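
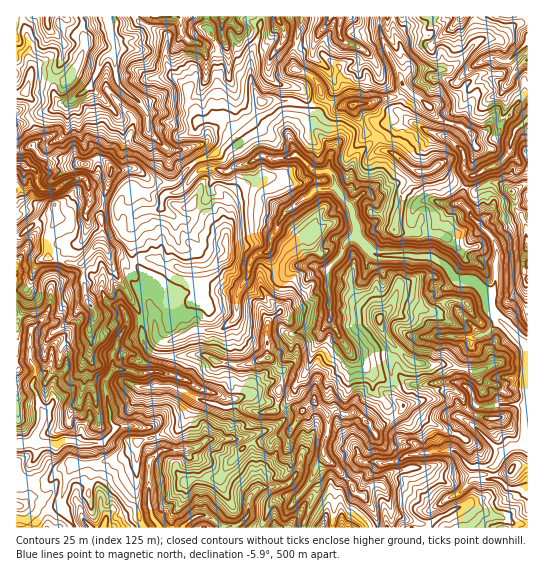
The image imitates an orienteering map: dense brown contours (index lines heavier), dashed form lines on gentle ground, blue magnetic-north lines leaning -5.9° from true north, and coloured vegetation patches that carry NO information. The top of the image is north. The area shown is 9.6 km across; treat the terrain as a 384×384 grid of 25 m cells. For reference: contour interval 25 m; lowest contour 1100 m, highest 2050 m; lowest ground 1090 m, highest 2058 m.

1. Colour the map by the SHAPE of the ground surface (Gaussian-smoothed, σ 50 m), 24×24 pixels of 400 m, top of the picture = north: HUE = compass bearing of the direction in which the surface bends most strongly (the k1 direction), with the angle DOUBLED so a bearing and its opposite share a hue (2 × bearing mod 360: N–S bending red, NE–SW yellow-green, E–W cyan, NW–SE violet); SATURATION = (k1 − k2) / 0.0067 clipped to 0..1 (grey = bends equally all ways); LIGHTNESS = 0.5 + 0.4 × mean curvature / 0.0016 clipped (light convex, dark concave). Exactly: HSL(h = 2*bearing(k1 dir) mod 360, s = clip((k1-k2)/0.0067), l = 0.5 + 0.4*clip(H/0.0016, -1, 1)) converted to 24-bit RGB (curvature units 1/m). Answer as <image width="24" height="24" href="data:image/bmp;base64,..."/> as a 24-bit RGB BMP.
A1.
<image width="24" height="24" href="data:image/bmp;base64,Qk32BgAAAAAAADYAAAAoAAAAGAAAABgAAAABABgAAAAAAMAGAAATCwAAEwsAAAAAAAAAAAAAqH22o26rgct1uyI3IypavNyWLgg96tZhB0oOShILA2Ic9MHDnACJj/sYJpPGTjCAr9eANV3TPYO9QFbLvpzNhqCSfI3AeJ7KW4xdX4hqqz1dzMFPZVWS1+G3Dwsq5Mq9TDeUkMyaYjGaIZdTQK3q/6DCOYqPtUbKk7vsaM6Qe056en5AClUY3J/anmi0bkowYamtonextIKUd2alboqQ3t66DxJCsNazoYfNzZKslWxuPj16sc8exhm+xyCfsvnaK5LE5YLMxqjivbjfnMTUPUkNbhRSyrHfoUBfNoNBltBuTDChwEfA38esBi0pj5YVJkUPioXB6sHkmlO3yfCFChwp9PrRNxIdSg0DJ9EAFTIBU18MLgUMr+6tIV9snrVGSLZUmUSuwqUq44RBAldFurAQ8Afk5cXeQWGMVmIiUFQWRnQe+ahwFy1p8t18Hw0m1fbckCyeXLVAiaTXzu/3WwotwKJBQJ6Gts+CHChF6qq9af9ZGQYt14qYTZZfeoFAvly7wtjtfoLYs5jhCL3D+tHvj/L3yM38YbfNrDaguq3drLtGNh4IE/+iov4LmBxezDoNziPOnq0n3fqSFgdX1O7329X2qtL1qQAYblcVZIE9N1lpy+htIIBb3pxYKGFhkEJpqMdwZ1Mun40my3EA2gAredD1NlXEfAD69JsrDj7Y+PbTADU+nhkANi8DlVcPcbK6sMfiqprmm3rdp/G4Fl9xzJh1Tk+JeE9aonNjpaHT09Dtp7nr09X49Yy4H3KdAAbB98FdOxye+e7SAh4x3ldUkuTKPamfoMbWj1ppSzVE6OSQJDBq3HuObdCPQQ01h4xnldWdN5RIR2AesnsmBi0X6Oqdbx1f0WMBSs0UEzC69efAXqLUAKFTf1CLq3+JcncyVYM2My1b7u27hxo8cp83Ahwxw2yAlnWqx9FTuElSrzSlXvGtGP8ZWQwHfSZf18uEFElyxF+32fnSNQAoXemBb2SBgYl+g4ebusSsIS1tfdZw6MHaoHq7EQdUyta3fLSlzYymaZaJX7jTul30ornvbCF+3+eC+eHSDxQkKmEg5cVVTYvqRHqmfG93gXJmiZFnmIJYCkVF5NiUXGhC2MuEDAMw7/bVH47SkHbX69rxPlvuKxsIKxEIFGt/8u3ZD3Osy5fjhcXdzGeefeCGTkmWh5Ote6O3i2um0aCvM4+gBoIs13J7bjMWBaI1qviADCA+KSwIKycILRIGmiIurvutBw0s8ObEEmi8vr1+dZBiRJDHpc1vW0Vlo52AZVeCd2aMycmciGioF12w00dNyKbF4bZcAV0rawxU7c7Plqnaep/V2O/om+LwKQQv4fTMsD2wyIeSs8edEimvmjR+Xn1WeY5dhElUYIt4jqyErW6GwJyaAzAp0arN8Mi1SQ+WYtPj4NaqTmeHiaymn9i0MwAeRLC52fTVpeqyJ2MA9NfeJgxi3q81kGyKS5ZbMp9rx3+JYqhyonB/ml5xxWN7BC8N7tYnMwAdE0kAv7topnlUdmM0SB8Ju8HyO0iY6fGdsgkA/0m5b44AAF0V+OnTcaPencHb02roO6EYRFwQOMV1vbDa2tPrwYX0RABX1UGap9S8QolY0o3jx53kRMx+AzMAMOGv6HeIaFz/TvLN1fP2kHb7UKnRtpxlmTlkLysE5CZa58HgpJ02KzECNGQFaQglDLn24qbCYrm/ntHfTapkXLiB5Qrh9Ly6FdutZADVWI4o8WBtE343yJE2fEFD0rlEKAcs3rLnY8vAYa1KoYefhZm0eyeWndKqrVWRKmRFgcZ4bXRIno1TRSUQEyLbvfPe1Hh0AzAkp9NcOGU0KF9fnbeIliBZ2uN5GhZ4u3F6jbG4jqupiWCWuoOJbGqecYqtYEmq7NT3bq/sPWxSczVg1vXsIYlxa0sw0WfE5YG02qWpaj99oMdZDTw0mfFucRdEQZtVYbpbPKOBt6+EZEB0jd2hkCQ9Sx4uhe29WJ5DrHRG1RvVlO6qwr1Idyl2u3J0Gl8i4peNyreSV2mbyoSYKWdzmhusptjIqGvIlcjMV0fLzH1teLxtIjmAzqzitu/kgSRelMp5eieXTsI248K3aiet1Wm6EXkg315GB9I+rb56jWWsaTN706WfK0dibXU0lKxKH9kbLAcNTcwFicl10n55EmxmxIosftqOUhIbWhVRsfKzqrJLJF8jhl6l5K7VaLjPEoGTvs2YSyhxaLeCsr5/RyhZgtimSNaliwh4xu6qCWDO3C441eKpEQY69u3VCs8kKBatgG3Bqex2olCKlmm+FE1JwLSSgHmnz4Gw"/>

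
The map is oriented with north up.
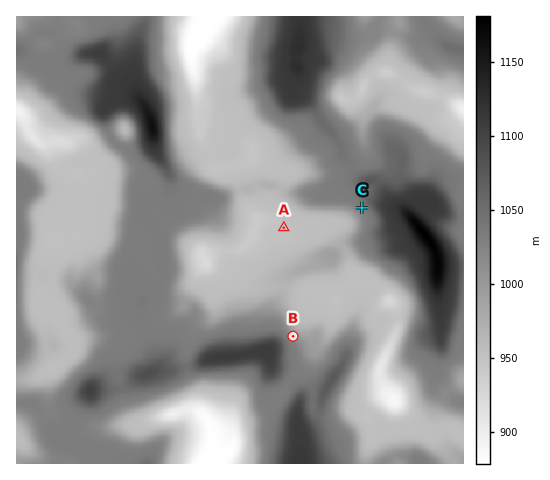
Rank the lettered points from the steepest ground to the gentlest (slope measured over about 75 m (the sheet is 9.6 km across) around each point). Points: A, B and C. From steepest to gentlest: B C A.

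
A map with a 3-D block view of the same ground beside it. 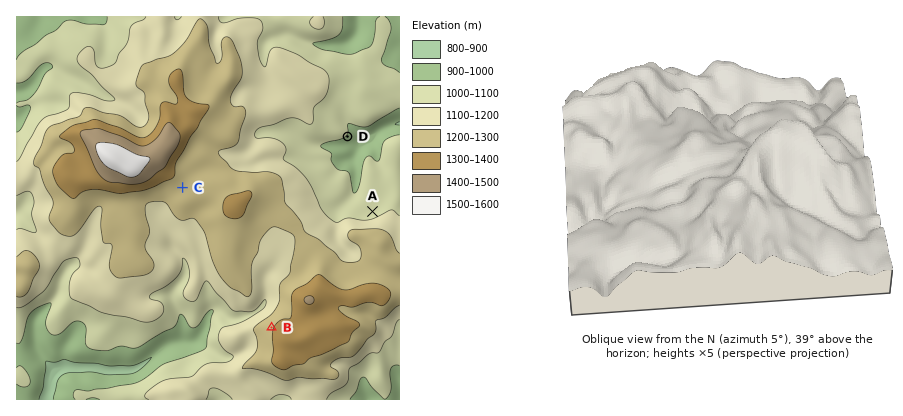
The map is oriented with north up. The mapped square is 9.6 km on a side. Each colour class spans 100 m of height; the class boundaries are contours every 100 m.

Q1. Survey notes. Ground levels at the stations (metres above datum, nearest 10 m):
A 1060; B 1290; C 1250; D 990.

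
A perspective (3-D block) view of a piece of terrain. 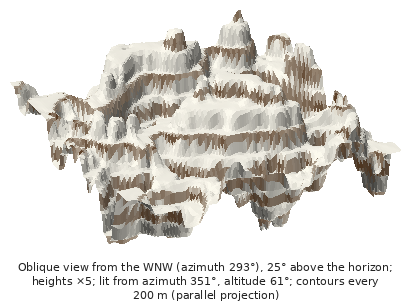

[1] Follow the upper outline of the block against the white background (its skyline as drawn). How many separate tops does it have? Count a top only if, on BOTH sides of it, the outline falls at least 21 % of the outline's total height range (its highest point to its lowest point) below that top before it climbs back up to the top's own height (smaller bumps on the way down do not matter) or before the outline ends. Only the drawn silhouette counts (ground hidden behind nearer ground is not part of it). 1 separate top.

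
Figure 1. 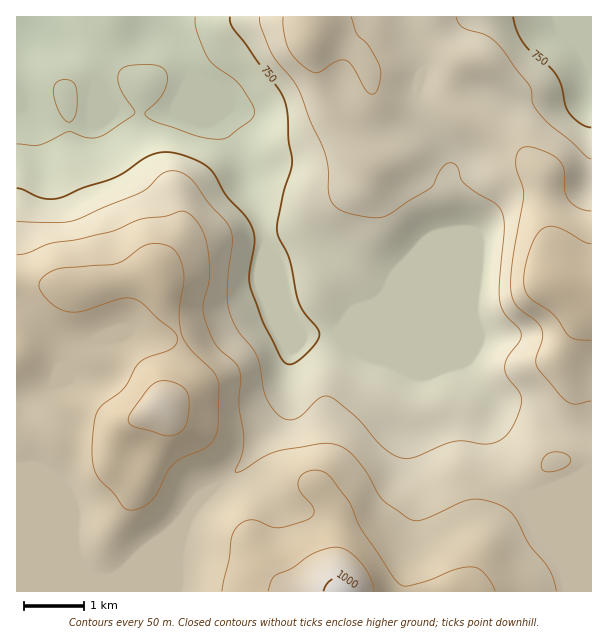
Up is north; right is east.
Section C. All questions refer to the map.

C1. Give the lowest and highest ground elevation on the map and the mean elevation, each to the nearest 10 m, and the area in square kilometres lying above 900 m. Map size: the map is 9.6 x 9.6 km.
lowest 660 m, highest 1010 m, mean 820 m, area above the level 11.2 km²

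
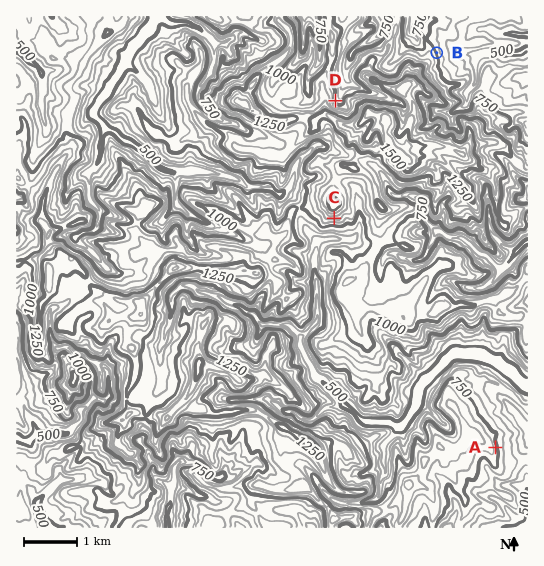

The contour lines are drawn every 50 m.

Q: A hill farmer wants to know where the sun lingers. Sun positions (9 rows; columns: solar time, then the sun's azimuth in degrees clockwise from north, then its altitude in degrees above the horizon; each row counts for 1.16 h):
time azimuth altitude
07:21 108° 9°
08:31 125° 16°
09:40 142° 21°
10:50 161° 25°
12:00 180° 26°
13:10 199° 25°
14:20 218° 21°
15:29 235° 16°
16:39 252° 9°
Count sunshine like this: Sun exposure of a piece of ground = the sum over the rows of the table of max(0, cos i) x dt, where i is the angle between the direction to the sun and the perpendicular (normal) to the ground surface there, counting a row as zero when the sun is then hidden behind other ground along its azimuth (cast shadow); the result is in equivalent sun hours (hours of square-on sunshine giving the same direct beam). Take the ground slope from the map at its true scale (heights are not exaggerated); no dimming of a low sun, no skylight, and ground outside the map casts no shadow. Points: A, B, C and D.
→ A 3.2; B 2.2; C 6.9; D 0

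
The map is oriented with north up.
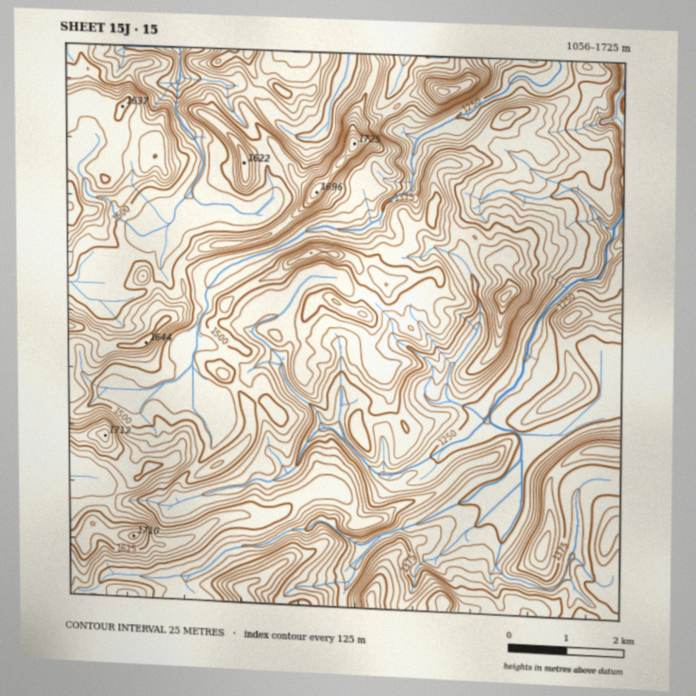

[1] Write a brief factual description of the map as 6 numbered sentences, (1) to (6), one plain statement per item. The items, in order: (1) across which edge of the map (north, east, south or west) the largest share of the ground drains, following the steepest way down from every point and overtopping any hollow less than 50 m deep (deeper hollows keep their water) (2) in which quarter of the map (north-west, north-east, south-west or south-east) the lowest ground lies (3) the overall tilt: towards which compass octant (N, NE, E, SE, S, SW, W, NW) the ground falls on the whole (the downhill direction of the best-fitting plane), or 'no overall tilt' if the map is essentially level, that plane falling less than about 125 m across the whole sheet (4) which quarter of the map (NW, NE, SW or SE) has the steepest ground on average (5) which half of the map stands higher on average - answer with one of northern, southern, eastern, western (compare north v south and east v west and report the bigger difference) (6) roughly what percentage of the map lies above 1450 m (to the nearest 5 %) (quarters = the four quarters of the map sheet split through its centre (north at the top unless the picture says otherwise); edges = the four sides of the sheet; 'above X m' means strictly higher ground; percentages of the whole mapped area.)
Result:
(1) Most of the ground drains across the eastern edge.
(2) Look to the north-east quarter for the lowest ground.
(3) On the whole the ground falls towards the east.
(4) Slopes are steepest in the north-east quarter.
(5) Taken as a whole, the western half is higher than the eastern.
(6) Ground above 1450 m makes up about 50 % of the sheet.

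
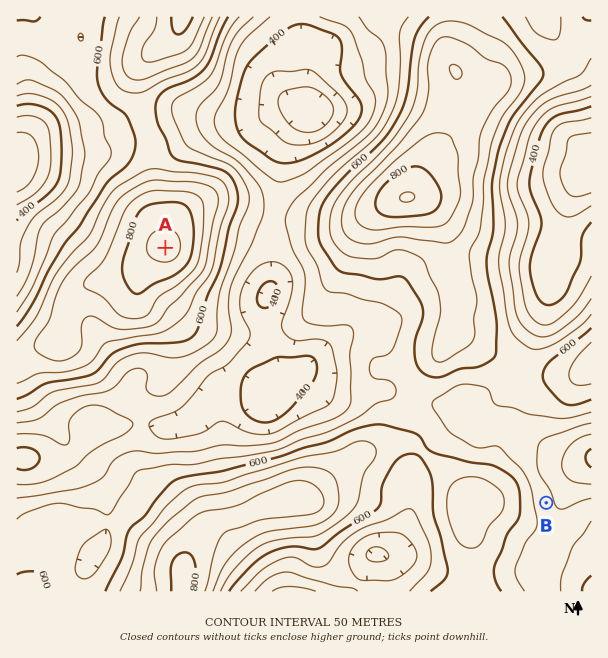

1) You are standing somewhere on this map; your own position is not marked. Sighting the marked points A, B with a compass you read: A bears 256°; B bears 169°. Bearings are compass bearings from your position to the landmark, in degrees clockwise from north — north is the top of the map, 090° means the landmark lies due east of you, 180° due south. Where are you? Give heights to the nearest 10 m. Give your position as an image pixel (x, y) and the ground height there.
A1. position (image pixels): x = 481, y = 169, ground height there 680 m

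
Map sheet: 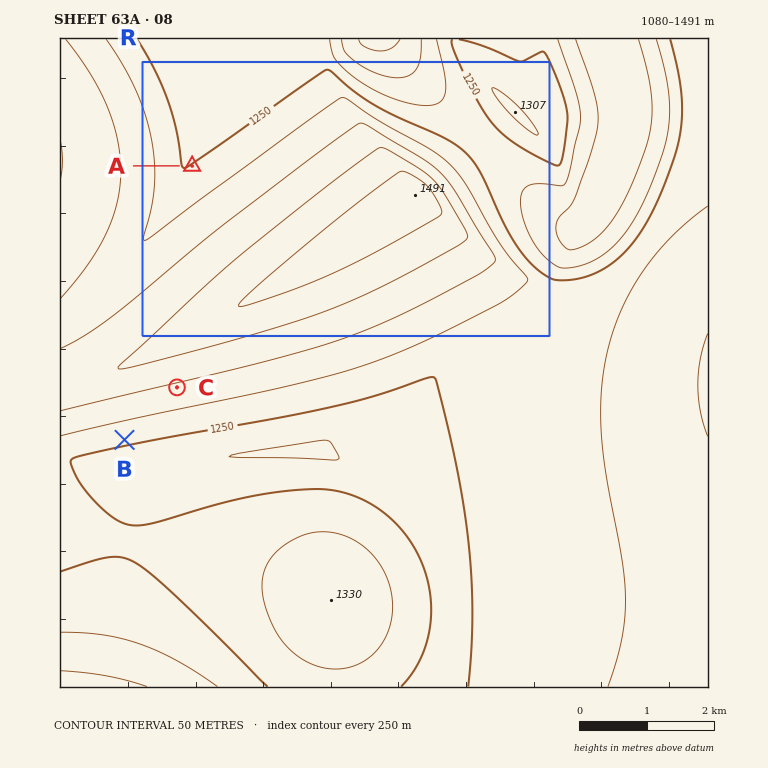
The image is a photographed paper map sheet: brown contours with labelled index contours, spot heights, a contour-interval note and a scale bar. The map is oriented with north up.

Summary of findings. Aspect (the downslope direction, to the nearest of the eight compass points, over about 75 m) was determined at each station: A NW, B S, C S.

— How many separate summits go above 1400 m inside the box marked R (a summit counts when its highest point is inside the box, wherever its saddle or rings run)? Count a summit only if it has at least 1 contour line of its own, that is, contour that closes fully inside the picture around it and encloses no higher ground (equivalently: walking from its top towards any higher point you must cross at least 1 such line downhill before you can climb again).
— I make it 1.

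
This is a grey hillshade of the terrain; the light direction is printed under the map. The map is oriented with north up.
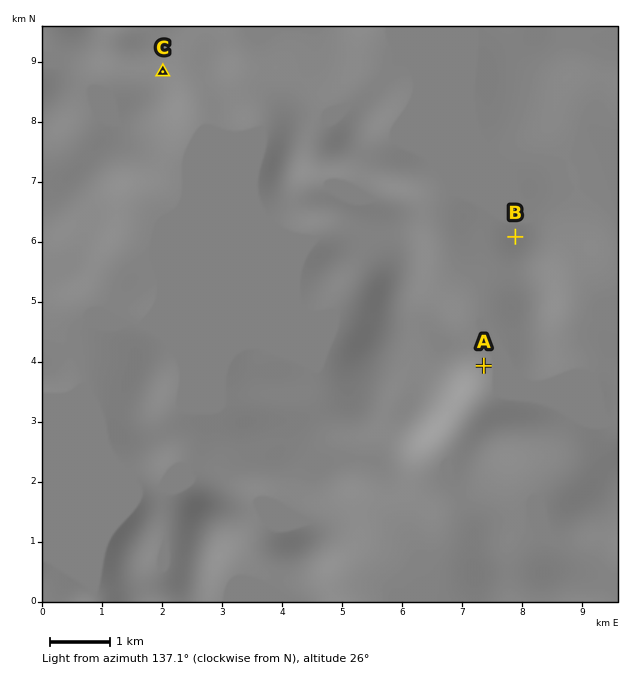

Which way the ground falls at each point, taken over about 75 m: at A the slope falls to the E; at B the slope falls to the N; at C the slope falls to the E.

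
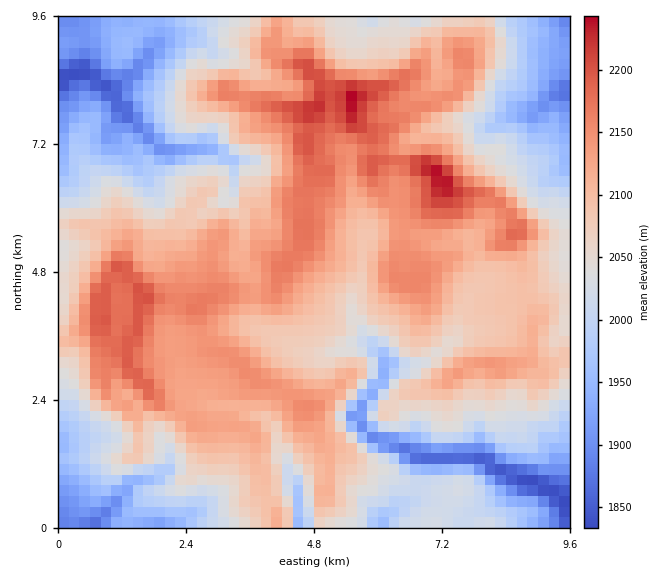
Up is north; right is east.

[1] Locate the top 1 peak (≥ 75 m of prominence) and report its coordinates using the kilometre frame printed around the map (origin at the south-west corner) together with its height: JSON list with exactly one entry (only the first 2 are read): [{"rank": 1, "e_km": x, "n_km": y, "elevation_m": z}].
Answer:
[{"rank": 1, "e_km": 5.51, "n_km": 8.09, "elevation_m": 2247}]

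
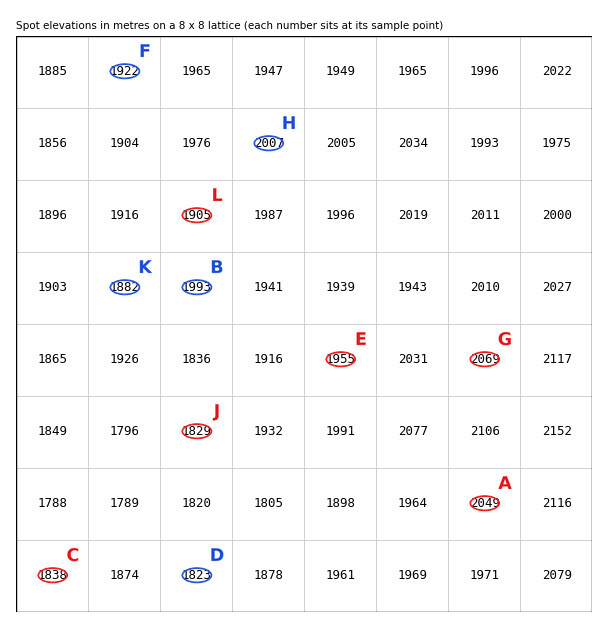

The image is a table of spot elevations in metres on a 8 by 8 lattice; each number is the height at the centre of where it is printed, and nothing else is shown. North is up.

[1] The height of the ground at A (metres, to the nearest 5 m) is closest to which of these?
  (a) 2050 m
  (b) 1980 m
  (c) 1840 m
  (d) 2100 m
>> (a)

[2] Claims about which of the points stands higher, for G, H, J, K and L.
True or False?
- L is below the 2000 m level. True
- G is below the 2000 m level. False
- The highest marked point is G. True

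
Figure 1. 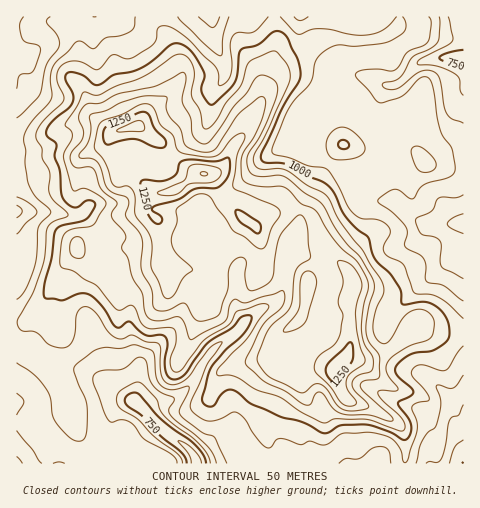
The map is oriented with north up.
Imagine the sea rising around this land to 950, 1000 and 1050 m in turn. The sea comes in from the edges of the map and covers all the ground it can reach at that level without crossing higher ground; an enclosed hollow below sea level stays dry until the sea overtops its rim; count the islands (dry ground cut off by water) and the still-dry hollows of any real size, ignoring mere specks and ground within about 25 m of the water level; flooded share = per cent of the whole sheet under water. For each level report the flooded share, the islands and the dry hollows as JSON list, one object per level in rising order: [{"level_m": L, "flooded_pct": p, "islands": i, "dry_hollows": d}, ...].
[{"level_m": 950, "flooded_pct": 42, "islands": 1, "dry_hollows": 0}, {"level_m": 1000, "flooded_pct": 54, "islands": 1, "dry_hollows": 0}, {"level_m": 1050, "flooded_pct": 63, "islands": 1, "dry_hollows": 0}]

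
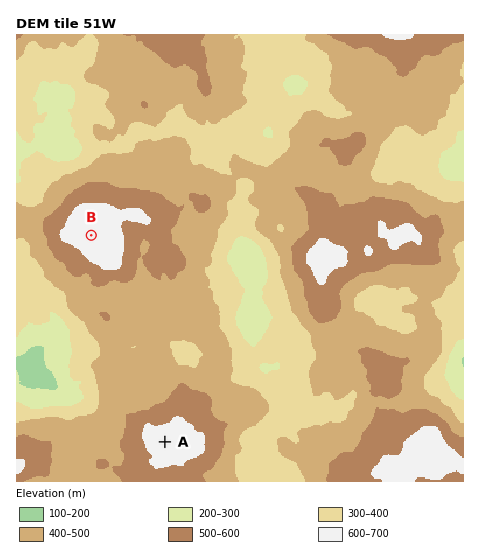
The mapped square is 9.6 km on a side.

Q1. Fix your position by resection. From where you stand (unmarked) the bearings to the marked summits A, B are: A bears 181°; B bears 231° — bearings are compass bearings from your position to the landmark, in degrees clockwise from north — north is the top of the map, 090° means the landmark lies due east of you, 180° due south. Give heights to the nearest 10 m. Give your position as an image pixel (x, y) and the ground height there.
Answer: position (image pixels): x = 169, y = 172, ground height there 430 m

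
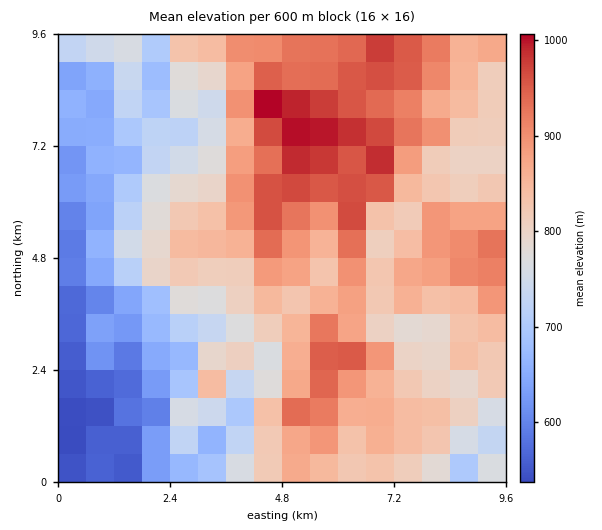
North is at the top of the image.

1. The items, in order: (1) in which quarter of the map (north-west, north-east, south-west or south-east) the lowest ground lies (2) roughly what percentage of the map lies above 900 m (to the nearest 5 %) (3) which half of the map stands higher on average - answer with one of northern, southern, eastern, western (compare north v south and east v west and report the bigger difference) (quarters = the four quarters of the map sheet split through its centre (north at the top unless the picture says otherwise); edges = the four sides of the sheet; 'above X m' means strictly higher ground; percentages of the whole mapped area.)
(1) The lowest point lies in the south-west quarter of the map.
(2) Roughly 25 % of the ground is higher than 900 m.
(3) Taken as a whole, the eastern half is higher than the western.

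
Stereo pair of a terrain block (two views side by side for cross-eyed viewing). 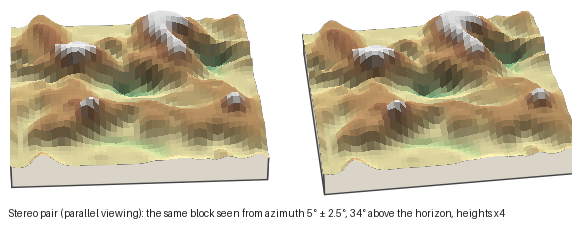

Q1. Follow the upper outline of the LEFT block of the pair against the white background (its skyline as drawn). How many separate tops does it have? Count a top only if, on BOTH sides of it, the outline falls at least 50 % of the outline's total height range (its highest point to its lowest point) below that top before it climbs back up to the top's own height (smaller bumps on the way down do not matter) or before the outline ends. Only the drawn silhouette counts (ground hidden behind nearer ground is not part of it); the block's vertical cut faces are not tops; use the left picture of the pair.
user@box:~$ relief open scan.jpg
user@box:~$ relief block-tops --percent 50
0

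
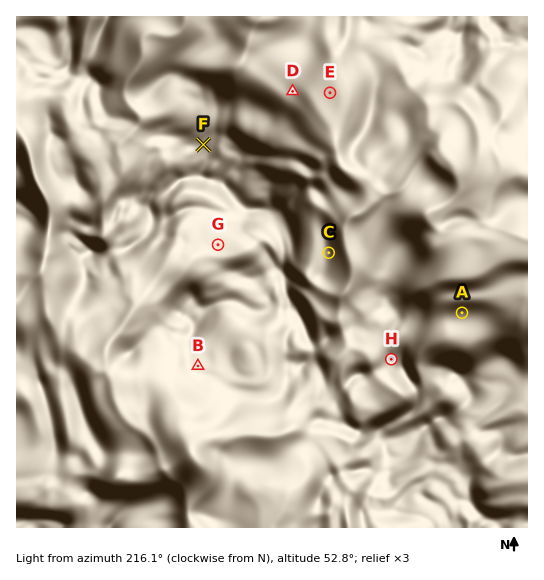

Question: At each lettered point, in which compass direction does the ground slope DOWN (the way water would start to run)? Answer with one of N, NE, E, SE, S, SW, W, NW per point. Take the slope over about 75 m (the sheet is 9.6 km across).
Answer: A N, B SW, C E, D E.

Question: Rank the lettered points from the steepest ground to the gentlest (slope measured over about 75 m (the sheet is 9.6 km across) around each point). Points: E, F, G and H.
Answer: H F G E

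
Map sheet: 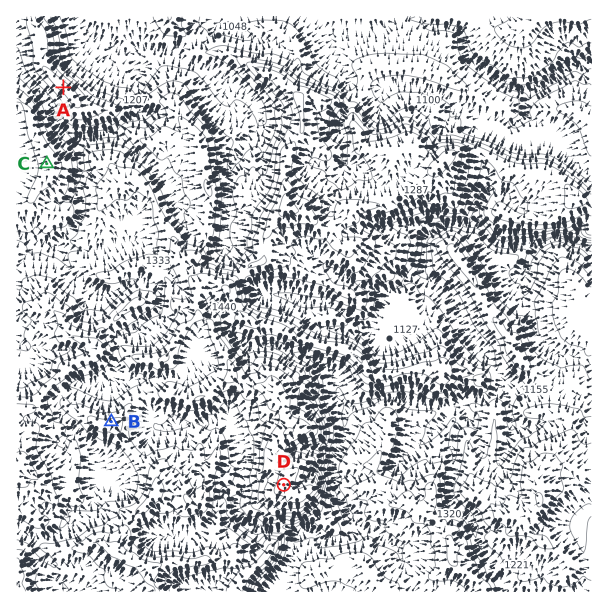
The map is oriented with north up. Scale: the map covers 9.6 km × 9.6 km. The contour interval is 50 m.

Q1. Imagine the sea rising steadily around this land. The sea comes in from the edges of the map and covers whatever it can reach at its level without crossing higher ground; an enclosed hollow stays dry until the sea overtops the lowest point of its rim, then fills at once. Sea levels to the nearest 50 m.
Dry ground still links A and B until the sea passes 1200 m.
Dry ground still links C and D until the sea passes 1250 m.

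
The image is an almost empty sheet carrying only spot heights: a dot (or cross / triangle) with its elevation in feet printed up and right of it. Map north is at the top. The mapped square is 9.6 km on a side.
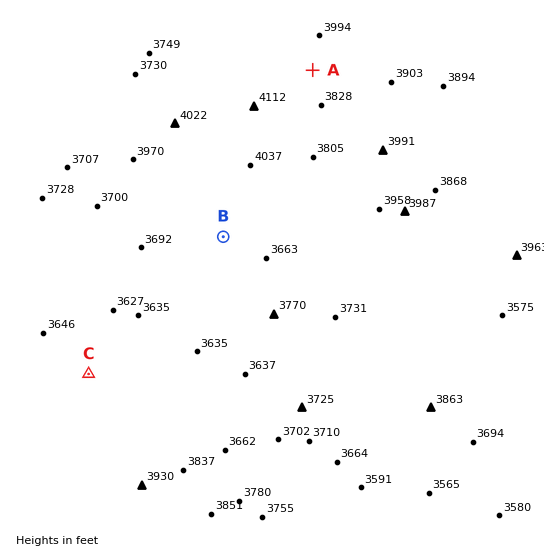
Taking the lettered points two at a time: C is below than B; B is below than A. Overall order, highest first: A B C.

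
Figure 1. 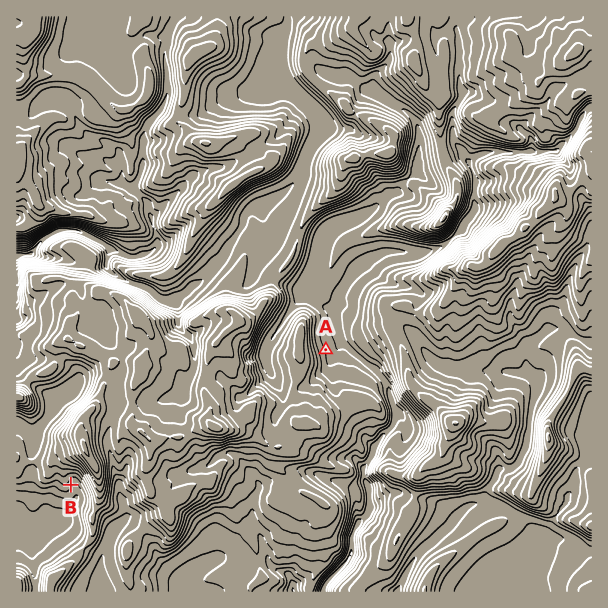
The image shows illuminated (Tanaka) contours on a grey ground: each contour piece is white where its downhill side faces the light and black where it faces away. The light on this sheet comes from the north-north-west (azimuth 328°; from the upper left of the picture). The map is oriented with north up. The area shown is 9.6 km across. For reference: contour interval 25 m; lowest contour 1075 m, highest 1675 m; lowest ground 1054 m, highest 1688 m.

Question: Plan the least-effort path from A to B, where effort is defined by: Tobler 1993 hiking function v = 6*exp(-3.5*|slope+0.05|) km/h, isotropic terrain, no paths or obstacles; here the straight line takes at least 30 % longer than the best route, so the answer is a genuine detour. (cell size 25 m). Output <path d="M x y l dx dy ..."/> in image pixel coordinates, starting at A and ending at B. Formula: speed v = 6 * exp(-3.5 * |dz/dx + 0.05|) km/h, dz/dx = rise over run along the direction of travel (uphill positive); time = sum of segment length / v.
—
<path d="M326 350l-9 19-3 3-5 9-55 56-6 3-6 0-3 1-9 0-9 5-8 0-3 1-6 6-3 2-1 0-24 12-2 0-30 15-3 0-3-2-4 0-3-1-3-3-3-2-8 0-3 2-4 9 0 4-6 12-3 3-3 2-3-2-6-12-11-10-3-2-3 2-1 3"/>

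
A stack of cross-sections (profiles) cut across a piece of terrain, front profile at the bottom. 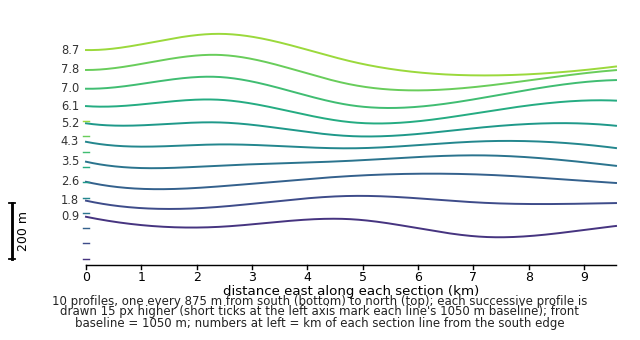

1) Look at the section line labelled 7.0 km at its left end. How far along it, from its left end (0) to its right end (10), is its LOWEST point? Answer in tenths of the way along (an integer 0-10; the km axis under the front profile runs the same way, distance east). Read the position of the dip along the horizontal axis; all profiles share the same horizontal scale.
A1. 6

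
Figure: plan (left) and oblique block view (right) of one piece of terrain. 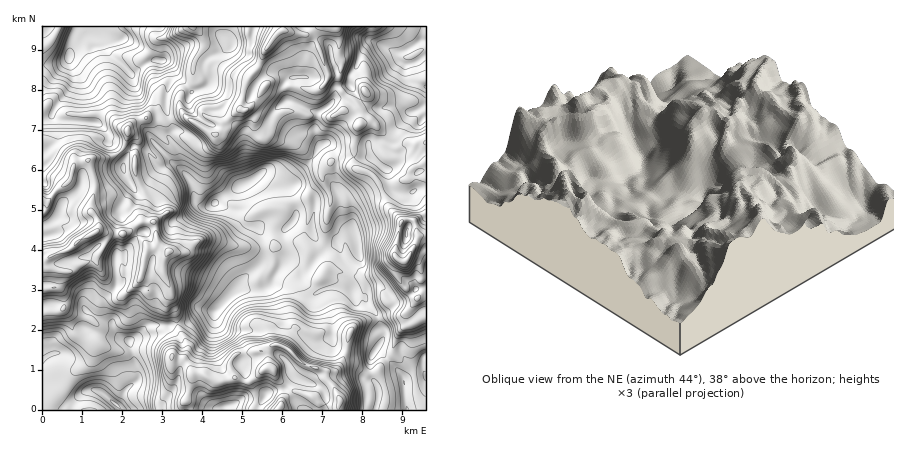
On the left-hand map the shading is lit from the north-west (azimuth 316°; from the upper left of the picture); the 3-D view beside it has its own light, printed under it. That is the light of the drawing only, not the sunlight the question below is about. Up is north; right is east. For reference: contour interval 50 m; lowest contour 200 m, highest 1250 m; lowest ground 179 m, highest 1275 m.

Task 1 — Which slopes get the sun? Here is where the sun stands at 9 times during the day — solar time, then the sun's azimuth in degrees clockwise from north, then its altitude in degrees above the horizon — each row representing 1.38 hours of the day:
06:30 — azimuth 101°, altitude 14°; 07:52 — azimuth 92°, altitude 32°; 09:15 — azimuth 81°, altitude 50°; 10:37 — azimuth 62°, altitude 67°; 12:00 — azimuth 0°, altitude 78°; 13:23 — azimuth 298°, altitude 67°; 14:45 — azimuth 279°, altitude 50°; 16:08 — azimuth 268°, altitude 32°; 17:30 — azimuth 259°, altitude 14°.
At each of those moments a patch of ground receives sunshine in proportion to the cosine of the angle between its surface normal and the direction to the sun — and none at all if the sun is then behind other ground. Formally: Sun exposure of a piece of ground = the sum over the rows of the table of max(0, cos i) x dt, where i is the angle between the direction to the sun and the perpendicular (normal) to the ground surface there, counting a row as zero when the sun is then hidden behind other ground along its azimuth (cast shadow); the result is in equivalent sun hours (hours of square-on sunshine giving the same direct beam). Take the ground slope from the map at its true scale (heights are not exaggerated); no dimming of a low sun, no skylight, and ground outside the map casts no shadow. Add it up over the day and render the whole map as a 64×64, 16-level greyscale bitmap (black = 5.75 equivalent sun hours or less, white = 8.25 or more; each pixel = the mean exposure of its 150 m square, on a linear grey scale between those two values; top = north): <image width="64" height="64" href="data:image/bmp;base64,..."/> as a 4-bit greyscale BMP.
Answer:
<image width="64" height="64" href="data:image/bmp;base64,Qk12CAAAAAAAAHYAAAAoAAAAQAAAAEAAAAABAAQAAAAAAAAIAAATCwAAEwsAABAAAAAAAAAAAAAAABEREQAiIiIAMzMzAERERABVVVUAZmZmAHd3dwCIiIgAmZmZAKqqqgC7u7sAzMzMAN3d3QDu7u4A////AO7e7u7sqKeKl23bmJvM3d3avcmNut26u71zSqvtzMzu7u3e3LqHOKyojMqd27qZaKu8unmsuZ3MrZVJmq3MzO7u7szcqJaL3cqMzKzctjRWd5ycqc3M3auslUqKvdu53u7u2ZmJeLrdypq6u9qHdDMzS6mb7ty8y8qVapy93Lnd7u7shUWKuqy6mJmqzLrMp1m4Zkrd3uy9yqaKzL3cqd3u7u24d5u7upmVeonNze7u3Nxlec3dzN7Mp5rKzdya3e7u7tuqy7u6iYR8m97d3N3M27vIrKuZzcuZm8rMyozc7u7u7dy5qrmJhH3N27m8zc3crMi4WXMhSaq6h8y4zMvu7u3M3JiJmpmFnt7LlVqtzd3dqpODE2iIy7iHq6zMvO7uy7zduaqsqpedubl2VnjO3d63Rzab3bnaqJqozc2o7duZve7aqq3cuGeJumRhNFq7zbiCWs3duMqJqqjd3drd2pre7tmZvd3Kh6y5JHUTV1IRIAa93d2nynm7l6m83Zqqvu7u3KhpzM3c3Ko2mGaIirpnvd3d3KrLV6yWVCV6VmjO7t3duHi93u3au0epZ63u7u7u7t3czLyGh4M4hjRURqvM3t28u7y6qtzKl6lojO7u3u3bqrvNuaqGUEneyKhlit7ty6vcuERGmaqHqYl4vLqrzLqYrMy3WJl4i93u7tyb3MzHac22aZineneaipZVaLzdubur3Kdoq3m5zM7u7rm4zbd4vIa8t2NpdnmoqYeJq8uc3e7curzHa8usiXmbqardy8t5edzLchaJu7qJqpmZmc7u7u7b3Le82XvLZGiZqty8zYWM3M2XJprMzMvN3cze7u7u7tzcp8ySS73u62eKuazNuZ7b3apniszMy7zu7e7u7u7uzMypyTHLnLu6QUaFiry6vNzbu4ibzMzLu83t7u7t3e3MzJiUCcy6mZlyJDWarMrM3drMmJvMzLzLze7u7t3uzMzcmFBLRrzd7u10SZqb28ze2suGebzMu7zN7u7u7dy8zKqFAXABeu3u7u3ciarLvN3KiGM1m8y7vM3u7u7t3MzJeFImBaNq7bqs7uxomru93dqHhURpqqu8ze7u7czdzKZoQ2aMyHrN24WM7mVorK3e7c3biImaq8ze7u7dy83MlnhEVrqLalVnm3edwiN8ve7Irdxlirzd3d3u3d3MzL2meGZlmXi5y7p4yTS4Q0vKy4iru6ibzMzN28vN3MzKrMaIiIZ7d9u8zaZqyKy7u6u5m7uoaLy8zMy6us3dzbmMyZiZmGtn3NzN3amcqZa9iMmsy6l3iavN3Kqqrd3MuXq6mJmYa2fKvd3dzMtoqJvdyYvMlkVXnNzLvMur3cy6aJqImIhqqqqK7cy72pzarNuJlIlmVWm8y7ze7brNzKtoiJmYiaYwK9jM3c3bvMrMu6mYdGiqurzLve7u2szMrHmomZmspleK2qvd3NzczMy93tqWiZrKrMy73u7czLu7m8u6m8283dy8mt7c3N3Nu97u7beIqIrMy7vd3czcy6vMzLq83d7u7Se5re3c3cu7zu7tyJm5ec3brN7u7dzafN3Lqbzd7u7umL3L3dzMq7fe7u24qqmJrMzN3u7s27mN3ad5zO7tzM27zNvM28u8h93e7Ziom6qZmt7d7sy6mM3KZWvNzN3u7srNy7zay8tKzd3binerqpZXi+3dzLma7blnzdu7zN7u26y9vMq6uku93Nu4eKp1Q0REe8zKiKzcqp3bm8vdzu7Nqs7tuqiIXKzMy4mZhzABRTABV2RHvd3Mvczeze7e7t24vbiHeqd8rMy5ypipIAFGQAAAAWrMzd3N3e3e7u7uzdtoqERne6usy43anNgmVVZzAAJqzczczL3d7u7u7e7d3beJvLqqaJq3zsvMkmuGh2WJi97ty6zLvdzu7u7t7t7t3d3tvZZ4mFrszdgD3ceJnO673u7bh4rLuLzO7uy8iaqYh2e5aMqHjLvbQCze6oq97tvN7d24iZiGib3u3IjLu7qZrLnKqpWru4AGzM3tp7zO7LzLmpZYvNzNzd3dyu3u3LqbvKiLzLvMZZnM3eyVnbztu7qHmIm93ezN3d3e3d7u3d3cqHeLu7uLas3d3Kk5yt7d3tvKvd7uzN3d3e7s3LqZq8y5h3ncurmZvezb3cqqrd3tuYus3u3Mzt3d3t3cu7u7zcqoiO26yqqIm9vNzbmJy8qqd7zu3KrN3u7dzN3MzM3d2pmY3rvNrLqqzL3Ny6lomaqHnOzJy93d3MvbzMvM3d7YmJjOzL3Lzdy8vrzLrKvN7be9mJy7u7qZq927u73N3biZmczdzd6726y9zNy7zd3cuEd4uqmZq8zL3bq83d3dqauZuazLzsvMrb3b3c3d7ty7imrNyrzNzMzty7zd3d25u8qXaKnOzM2729293czMy6yqSbvKvMzLvey8u93d3cy7vJiImM7dzcmrrcvN3d3cq6qGm8q83cu9ypvL3d3d3N3KmqqZvu3czKqppqzd3tu5ncacurzcu83KeLvu3N3dzMypmpqt7svMuqd1as3d2smNyZu6zdzLzet2q97u26q8y5mYi8zdq8y5qGyIvMzMu52qirvcu8zM7pWczu7czMuZumNXicubzLipesiJq73JnIiaqpqry8zuxYzM7tzLibzcp2ZGypvMp7uJ3Jq83bd5ZmREabzMy+7na8ze3Mmd3cqWm5vairy5vKm93Lvdu9tkI3Z5zMzc"/>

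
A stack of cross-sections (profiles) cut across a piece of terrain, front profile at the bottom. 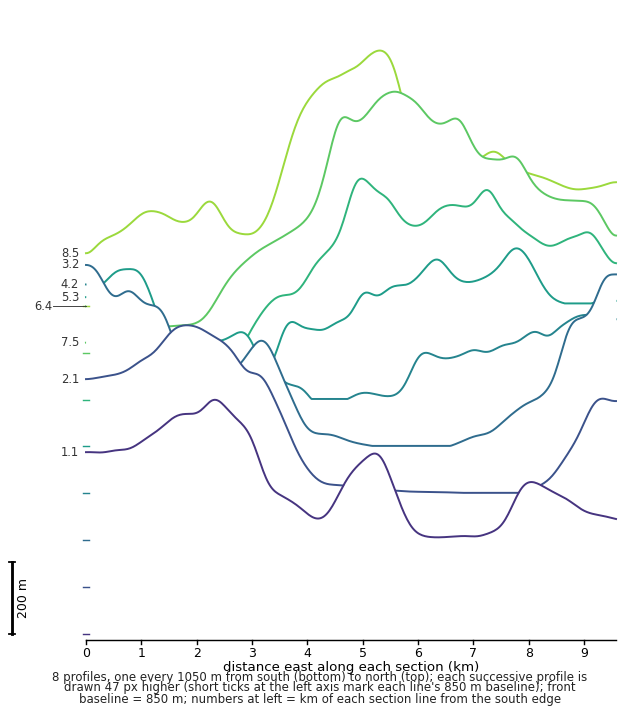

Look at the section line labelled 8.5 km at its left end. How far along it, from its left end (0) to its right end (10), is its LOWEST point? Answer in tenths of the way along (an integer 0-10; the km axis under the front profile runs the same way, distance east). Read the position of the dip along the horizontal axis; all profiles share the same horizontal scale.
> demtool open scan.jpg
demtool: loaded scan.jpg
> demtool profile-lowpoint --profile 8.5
0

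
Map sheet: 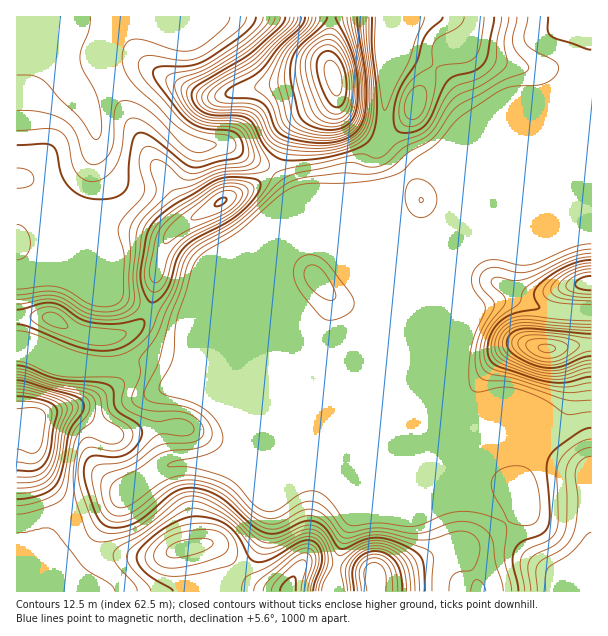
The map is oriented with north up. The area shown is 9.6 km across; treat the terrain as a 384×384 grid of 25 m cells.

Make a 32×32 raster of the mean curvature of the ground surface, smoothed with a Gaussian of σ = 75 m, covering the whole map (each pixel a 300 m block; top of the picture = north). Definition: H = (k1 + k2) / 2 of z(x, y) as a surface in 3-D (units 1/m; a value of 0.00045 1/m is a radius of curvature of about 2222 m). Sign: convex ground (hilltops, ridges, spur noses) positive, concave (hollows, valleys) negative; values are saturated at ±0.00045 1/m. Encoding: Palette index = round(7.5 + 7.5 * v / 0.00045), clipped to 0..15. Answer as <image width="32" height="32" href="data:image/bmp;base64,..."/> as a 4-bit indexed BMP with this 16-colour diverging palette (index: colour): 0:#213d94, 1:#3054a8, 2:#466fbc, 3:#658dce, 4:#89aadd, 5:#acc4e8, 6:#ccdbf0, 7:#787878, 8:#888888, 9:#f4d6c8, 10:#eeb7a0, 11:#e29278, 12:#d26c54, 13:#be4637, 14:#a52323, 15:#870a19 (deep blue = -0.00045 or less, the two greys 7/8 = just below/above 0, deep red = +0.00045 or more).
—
<image width="32" height="32" href="data:image/bmp;base64,Qk12AgAAAAAAAHYAAAAoAAAAIAAAACAAAAABAAQAAAAAAAACAAATCwAAEwsAABAAAAAAAAAAlD0hAKhUMAC8b0YAzo1lAN2qiQDoxKwA8NvMAHh4eACIiIgAyNb0AKC37gB4kuIAVGzSADdGvgAjI6UAGQqHAHd3dlZmZnnOYF3JZXipdXd3d3ibuHd2j/OP+nZ4l1Rnd3iJq9u8plv1PMh5mod4dmZ5hmipraU3thREWKl3moZmenNGiqlSN4ZFVmZ2Z6l2iHhjRYunRWaGd3d3domodqyERlRFRGd3d3eHd3eJmGWug1mWRFaJh3d4eId3d4h0nXKNuJuoeId3d4eHd3d5l62WiYm9pnd4d3h3d3d3d4fP/qVFZld3eId4iIeIZkRmtkaJhlZ3d3iHd4iHaWI1ZUAjNHh2d3d4h3d4h1iXraVURpl3dnd3iId3d3dlz//9WN7t2WV3d4iHZ3iHc6/amc/nNIp0d3d2eJd3h3NFMABHY1NclHd3dpqWd3d2h4vLZWd1f8Rnd3jJV3d3acl573d3dV2zNnd4pnd3d3Z1Q1ind3Zr6ENHd2d3d3d3d3ZEd3iHed/ZQ3d3d3Z2d3d3d3eIh2Vp/9U2d3d3yHd4eHeIh3dmdI/9dEZlV6d3d4d3iYZne7VGRodlaYVmd3d4d4mXVpuDMhWGZTa3VXd3d3d4l1epQzEIy73EWqZXd3d3d4ZolTfKVpq/9gznVmd3d4h2eGR8/+l3jvUK6GdVZneId4d5uYvKiJ/0Brh5iJl3d3iHmnQ2eJvP8iWImpiYmHd3h4ZlREaK3rJGiqqFVnd3doh3d3UyEVqUR1d5l3d2"/>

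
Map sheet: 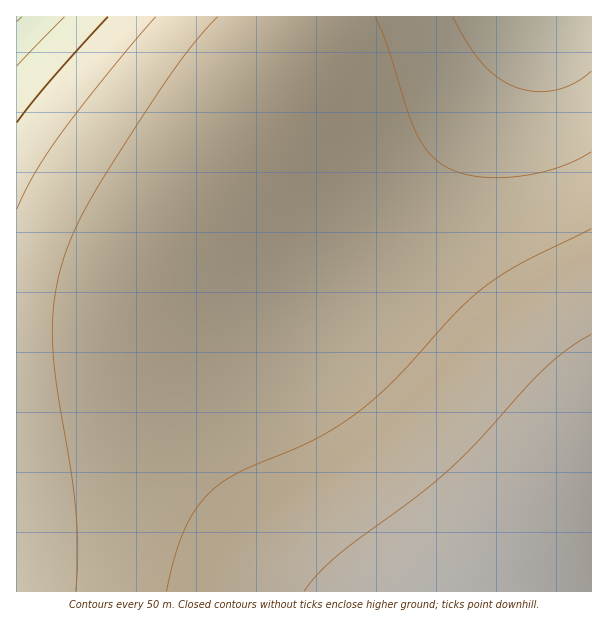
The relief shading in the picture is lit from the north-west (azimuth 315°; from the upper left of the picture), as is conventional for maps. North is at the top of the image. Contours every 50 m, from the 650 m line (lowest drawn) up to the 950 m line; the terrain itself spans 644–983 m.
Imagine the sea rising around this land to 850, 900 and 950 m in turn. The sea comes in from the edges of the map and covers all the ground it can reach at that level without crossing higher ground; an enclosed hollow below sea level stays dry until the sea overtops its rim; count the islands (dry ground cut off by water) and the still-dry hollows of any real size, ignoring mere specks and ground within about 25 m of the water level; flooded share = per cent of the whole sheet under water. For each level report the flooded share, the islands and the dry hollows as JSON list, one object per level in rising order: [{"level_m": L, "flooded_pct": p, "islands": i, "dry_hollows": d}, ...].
[{"level_m": 850, "flooded_pct": 22, "islands": 0, "dry_hollows": 0}, {"level_m": 900, "flooded_pct": 73, "islands": 0, "dry_hollows": 0}, {"level_m": 950, "flooded_pct": 89, "islands": 0, "dry_hollows": 0}]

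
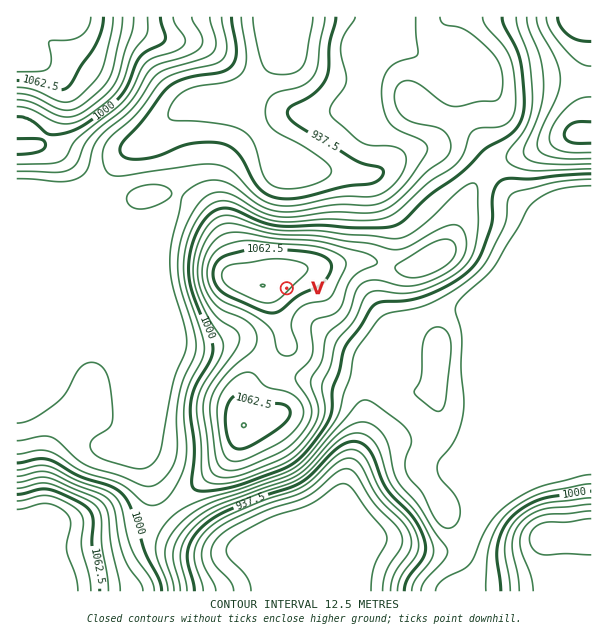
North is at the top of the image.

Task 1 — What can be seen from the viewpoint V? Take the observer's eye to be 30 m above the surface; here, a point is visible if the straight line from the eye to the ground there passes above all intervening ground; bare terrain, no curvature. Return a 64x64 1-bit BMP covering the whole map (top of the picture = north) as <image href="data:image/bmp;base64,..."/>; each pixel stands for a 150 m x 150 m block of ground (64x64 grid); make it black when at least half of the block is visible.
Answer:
<image width="64" height="64" href="data:image/bmp;base64,Qk0+AgAAAAAAAD4AAAAoAAAAQAAAAEAAAAABAAEAAAAAAAACAAATCwAAEwsAAAIAAAAAAAAA////AAAAAAD//gAAAP//+P/+AAAA///gP/4AAAD//8Af/gAAAP//wA/+AAAA///AD/4AAAD/v+AP/gAAAH8//5/+AAAA/z////4AAADfv////gAAAN/////+AAAA//////4AAAD//////gAAAf/////+AAAB//////4AAAH//////gAAAf/////+AAAB/z////8AAAH/H////wDwA/+f////AP8D/5////+B////n////4P///+f////3////5//////////H///////v/8f/////////x////8H////H///+AP///8f///gA//w/x///4AB//B/v//+AAAf8H////gAAB/4////4AAAH/H///+AAAB/8/wP/wAAAP///AH/AAAA///8AD8AAAD///4ABwAAADAH/gABAAAAAAB/AAAAAAAAAH8AAAAAAAAAP4AAAAAAAAA/wAAAAAAAAD/gAAAAAAAAH+AAAAAAAAAf4AAAAAAAAB/x//8AAAAAH////4AAAAAf////wAAAAH/////gAAAP//////gAAH///////wAD/////v///B/////8//////////z///////3//v//////8P/////////w/////////+D/////////8f////////////8//////////z/////////////////////v/////////w=="/>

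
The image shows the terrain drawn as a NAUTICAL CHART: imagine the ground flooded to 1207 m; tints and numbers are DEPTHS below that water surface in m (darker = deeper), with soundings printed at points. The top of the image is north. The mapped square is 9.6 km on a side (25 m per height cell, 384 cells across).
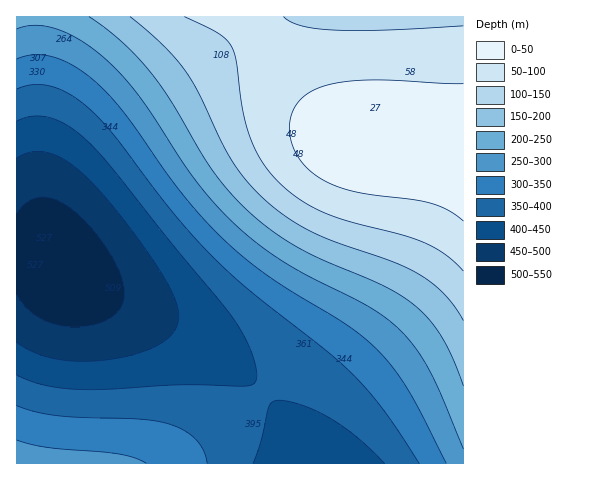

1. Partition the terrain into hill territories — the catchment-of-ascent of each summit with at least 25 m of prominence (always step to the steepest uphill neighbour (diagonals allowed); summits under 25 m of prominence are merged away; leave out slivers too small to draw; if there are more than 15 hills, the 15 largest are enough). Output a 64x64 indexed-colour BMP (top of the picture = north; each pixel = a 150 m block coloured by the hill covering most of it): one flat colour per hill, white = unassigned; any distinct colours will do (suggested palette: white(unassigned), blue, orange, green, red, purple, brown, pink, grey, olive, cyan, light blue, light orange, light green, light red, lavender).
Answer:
<image width="64" height="64" href="data:image/bmp;base64,Qk12CAAAAAAAAHYAAAAoAAAAQAAAAEAAAAABAAQAAAAAAAAIAAATCwAAEwsAABAAAAAAAAAA////ALR3HwAOf/8ALKAsACgn1gC9Z5QAS1aMAMJ34wB/f38AIr28AM++FwDox64AeLv/AIrfmACWmP8A1bDFACIiIiIiIiIiIiIiIiIiIiIiIiIiIRERERERERERERERIiIiIiIiIiIiIiIiIiIiIiIiIiIhEREREREREREREREiIiIiIiIiIiIiIiIiIiIiIiIiIhERERERERERERERESIiIiIiIiIiIiIiIiIiIiIiIiIiERERERERERERERERIiIiIiIiIiIiIiIiIiIiIiIiIiEREREREREREREREREiIiIiIiIiIiIiIiIiIiIiIiIiIRERERERERERERERESIiIiIiIiIiIiIiIiIiIiIiIiIRERERERERERERERERIiIiIiIiIiIiIiIiIiIiIiIiIhEREREREREREREREREiIiIiIiIiIiIiIiIiIiIiIiIhERERERERERERERERESIiIiIiIiIiIiIiIiIiIiIiIhERERERERERERERERERIiIiIiIiIiIiIiIiIiIiIiIhEREREREREREREREREREiIiIiIiIiIiIiIiIiIiIiIhERERERERERERERERERESIiIiIiIiIiIiIiIiIiIiIhERERERERERERERERERERIiIiIiIiIiIiIiIiIiIiIhEREREREREREREREREREREiIiIiIiIiIiIiIiIiIiIhERERERERERERERERERERESIiIiIiIiIiIiIiIiIiIRERERERERERERERERERERERIiIiIiIiIiIiIiIiIiIREREREREREREREREREREREREiIiIiIiIiIiIiIiIiERERERERERERERERERERERERESIiIiIiIiIiIiIiIhERERERERERERERERERERERERERIiIiIiIiIiIiIiIREREREREREREREREREREREREREREiIiIiIiIiIiIiERERERERERERERERERERERERERERESIiIiIiIiIiIhERERERERERERERERERERERERERERERIiIiIiIiIiIREREREREREREREREREREREREREREREREiIiIiIiIhERERERERERERERERERERERERERERERERESIiIiIiIRERERERERERERERERERERERERERERERERERIiIiIiEREREREREREREREREREREREREREREREREREREiIiIiERERERERERERERERERERERERERERERERERERESIiIiERERERERERERERERERERERERERERERERERERERIiIiEREREREREREREREREREREREREREREREREREREREiIhERERERERERERERERERERERERERERERERERERERERERERERERERERERERERERERERERERERERERERERERERERERERERERERERERERERERERERERERERERERERERERERERERERERERERERERERERERERERERERERERERERERERERERERERERERERERERERERERERERERERERERERERERERERERERERERERERERERERERERERERERERERERERERERERERERERERERERERERERERERERERERERERERERERERERERERERERERERERERERERERERERERERERERERERERERERERERERERERERERERERERERERERERERERERERERERERERERERERERERERERERERERERERERERERERERERERERERERERERERERERERERERERERERERERERERERERERERERERERERERERERERERERERERERERERERERERERERERERERERERERERERERERERERERERERERERERERERERERERERERERERERERERERERERERERERERERERERERERERERERERERERERERERERERERERERERERERERERERERERERERERERERERERERERERERERERERERERERERERERERERERERERERERERERERERERERERERERERERERERERERERERERERERERERERERERERERERERERERERERERERERERERERERERERERERERERERERERERERERERERERERERERERERERERERERERERERERERERERERERERERERERERERERERERERERERERERERERERERERERERERERERERERERERERERERERERERERERERERERERERERERERERERERERERERERERERERERERERERERERERERERERERERERERERERERERERERERERERERERERERERERERERERERERERERERERERERERERERERERERERERERERERERERERERERERERERERERERERERERERERERERERERERERERERERERERERERERERERERERERERERERERERERERERERERERERERERERERERERERERERERERERERERERERERERERERERERERERERERERERERERERERERERERERERERERERERERERERERERERERERERERERERERERERERERERERERERERERERERERERERERERERERERERERERERERERERERERERERERERERERERERERERERERERERERERERERERERERERERERERERERERERERERERERERERERERERERERERERERERERERERERERERERERERERERERERERERERERERERERERERERERERERERERERERERERERERERERERERERERERERERERERERERER"/>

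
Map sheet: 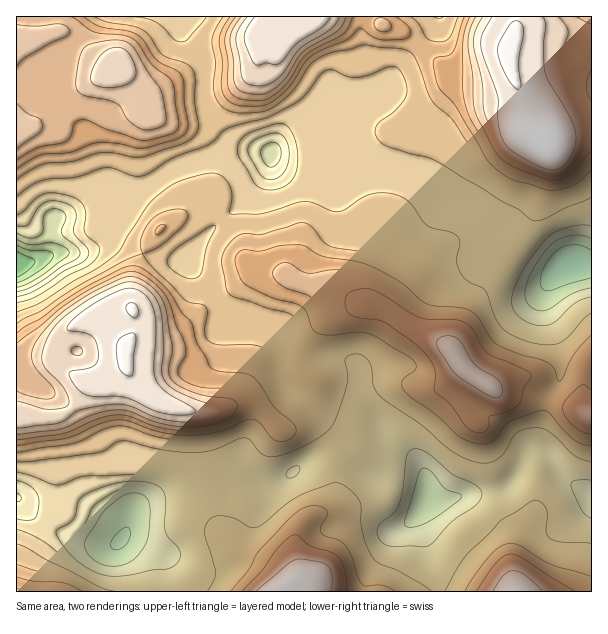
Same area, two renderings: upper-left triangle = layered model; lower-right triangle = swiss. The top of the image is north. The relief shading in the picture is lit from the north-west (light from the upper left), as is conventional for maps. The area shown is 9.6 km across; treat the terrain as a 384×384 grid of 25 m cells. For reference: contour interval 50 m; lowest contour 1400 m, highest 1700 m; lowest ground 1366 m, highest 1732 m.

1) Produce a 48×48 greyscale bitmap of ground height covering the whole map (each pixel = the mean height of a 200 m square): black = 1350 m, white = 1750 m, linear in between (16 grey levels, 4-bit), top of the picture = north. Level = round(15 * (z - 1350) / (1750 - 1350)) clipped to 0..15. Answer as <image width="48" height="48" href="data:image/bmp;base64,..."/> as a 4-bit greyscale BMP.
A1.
<image width="48" height="48" href="data:image/bmp;base64,Qk32BAAAAAAAAHYAAAAoAAAAMAAAADAAAAABAAQAAAAAAIAEAAATCwAAEwsAABAAAAAAAAAAAAAAABEREQAiIiIAMzMzAERERABVVVUAZmZmAHd3dwCIiIgAmZmZAKqqqgC7u7sAzMzMAN3d3QDu7u4A////AKqqmYd3d3d3iKze7u7bqZmId4m93u3LupmYh2VVZmd3eJrN7u7bmIh3d4is3dy6qYiHZUM0VVZ3iIm83d3LmHd3Z3iazLqZmId2VDIjRVZ3iImrzMu6h2ZmZ3eJqqiIiHdmVDIiNFZ3iIiKu7qZh1VVVnd4iYiHd2ZmVUMiNGd3iIeIq6mZh1RERWd3iIh3d1ZmZUMyNGd3d3d4iqqYh2VDNFZ3eIh3ZlVmZVRDNGd3d3d3eJmYh3ZTM0Rmd3h3ZVZmZmVURWd3d3d2Z3iId3ZTM0RWZnd2ZWZ3dmZmZnd3d3d2Znd3dmZUNFZ3Znd2Znd3d3d3d3d3d3d3Zmd3d2ZURnd3dmdmd4iIiHd3d3d3d3eId3d3d3ZlZ3iIh2ZniKqZmIiIiIiIiHeJmId3d3ZmeImph2Z4msy7upiImaq6qYiaqYh3d3d3iKu7mHeJvN3My7qqvM3dy6qqmYiHd3d4iru7upmbzczMzMzM3e3dzLqpmIiHd3iJq7vMy7qrzbu8zd3e7tzLu7qpiIiHd4iau8zd3LqqvLq83e7u7cuqqqqYiJmId4mqvM3u3Luqu7vN3d7u7cqqmZmYiZiId4mavN7dzLupq7vNzN7u7cuqmZmYiIiIeImave3MuqmZq7vNzN7u7cupmZmIiIiIiJqrzd3KmYiImqvN3d7u7cupiIiIiJmZmau83dy5h3d3iZms3e7u7cqZiIiIiZq7u7zMzMuodmVWeHiazd7u7bqZiIiImaq7vMy7qqqYdkRFZ2d4q83u7KmIiImZqqu7u7upmYiHdUMzVkVniavNy5iIiJmqqru7u7qZiIiHdkIiMyNFZ4mrqYh4iZqquqq7qqmZiId3d1IRERI0VniJmId3iZqqqqqqmZiIiId3d2QhESMzRWd4iId3iZmaqpmZiIiIiId3d3UyEkVEVnd4iZiHiJmZmZiIiIiIiId3d3dUM2VUVnd3iZmIiIiIiYiIiIiId3d3d3d2ZWZUVnd3iJmIiIiIiIiIiIiId3d3d4iHd3ZmZ3d3eIiIiHd3d4d3iIiHd3d3iIiIh4d3d3d3d4iIiHd3d3d3d3d3d3d4iJmZmIiIh3d3d3eIh3dmZ3d3d3d3d3iImqvLqZmIiIiIiHd3d3ZVZ3d3d3d3d4iJq83tyrqZmYiJmIh3d3ZUV3d3d3d4iIiaze7u27u6qpmqqpmId3ZVZ3d3d4iIiIib3u7u3Mu7qqqru7qYh3dmZ3d3d4iIiIms3u7u3Lu7qqu7zLqYiIiHd3d3d3iIiJq83u7u3Lu7u7u7zLqYiZmZh3d3d3eIiZrN3u7tzLu7u8zMy7qYiru6mHd3d3eImavN3u7dy7qrvM3cy7qYmszMuYd3d3eImqvN7u7dy7urvM3dy6mYis3dyoiIiHeImqvN7u3cy7u7u83cupiIis3d25iIiIiJmavO7u3czMy7u7zLqYiIms3e7bqZiJmZmZve7u3czMzLu7qqmId4ms3u7ty6maqpiJve7u3czLu7upmIiHd4ib3u7u3LqqqYiIrN7u3cyw=="/>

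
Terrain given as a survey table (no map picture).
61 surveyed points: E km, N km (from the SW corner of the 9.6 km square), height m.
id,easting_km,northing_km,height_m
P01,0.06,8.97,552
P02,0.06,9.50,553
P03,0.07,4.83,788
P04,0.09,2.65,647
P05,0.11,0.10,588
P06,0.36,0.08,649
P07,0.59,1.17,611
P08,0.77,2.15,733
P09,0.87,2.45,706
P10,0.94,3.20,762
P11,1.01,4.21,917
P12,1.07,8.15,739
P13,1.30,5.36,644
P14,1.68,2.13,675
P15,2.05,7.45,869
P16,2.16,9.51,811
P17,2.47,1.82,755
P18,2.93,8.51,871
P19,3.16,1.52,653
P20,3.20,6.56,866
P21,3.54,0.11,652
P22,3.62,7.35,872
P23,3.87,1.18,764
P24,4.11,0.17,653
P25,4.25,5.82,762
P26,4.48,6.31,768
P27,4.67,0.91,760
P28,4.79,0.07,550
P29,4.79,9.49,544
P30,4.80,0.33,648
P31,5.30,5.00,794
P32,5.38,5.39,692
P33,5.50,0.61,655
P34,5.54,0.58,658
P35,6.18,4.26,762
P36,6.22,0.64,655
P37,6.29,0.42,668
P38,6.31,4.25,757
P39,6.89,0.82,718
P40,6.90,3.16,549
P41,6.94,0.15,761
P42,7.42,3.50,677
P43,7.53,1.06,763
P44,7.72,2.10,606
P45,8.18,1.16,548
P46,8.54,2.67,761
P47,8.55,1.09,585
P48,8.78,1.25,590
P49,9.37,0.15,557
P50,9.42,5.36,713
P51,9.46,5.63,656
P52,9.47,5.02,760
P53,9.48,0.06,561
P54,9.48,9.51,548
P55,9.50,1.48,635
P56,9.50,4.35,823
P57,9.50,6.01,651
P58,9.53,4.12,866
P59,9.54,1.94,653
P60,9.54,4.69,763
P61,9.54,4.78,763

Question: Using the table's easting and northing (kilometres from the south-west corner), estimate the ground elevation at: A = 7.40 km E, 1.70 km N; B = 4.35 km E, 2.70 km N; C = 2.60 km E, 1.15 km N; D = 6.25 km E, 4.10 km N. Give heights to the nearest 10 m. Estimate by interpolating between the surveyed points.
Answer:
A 620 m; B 760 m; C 660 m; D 760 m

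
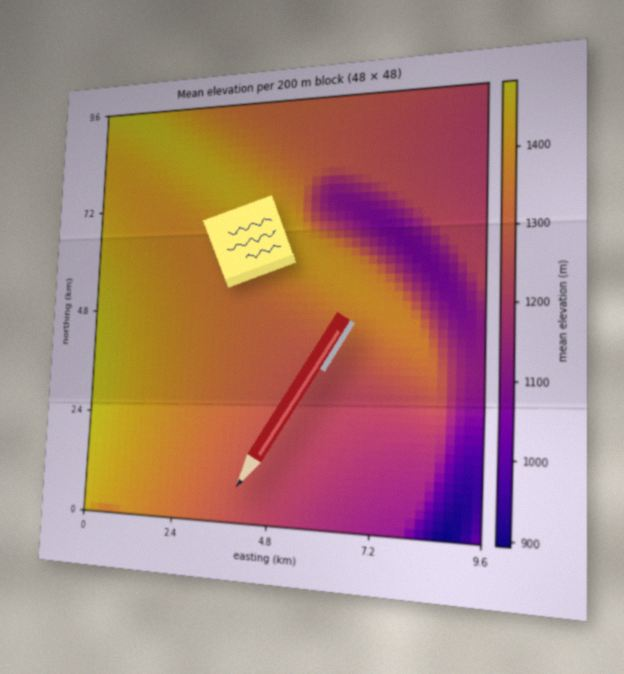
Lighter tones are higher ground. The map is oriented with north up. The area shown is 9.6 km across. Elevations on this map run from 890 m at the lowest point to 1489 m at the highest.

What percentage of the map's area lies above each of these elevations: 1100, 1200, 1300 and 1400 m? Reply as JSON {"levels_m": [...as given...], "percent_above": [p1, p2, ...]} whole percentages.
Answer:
{"levels_m": [1100, 1200, 1300, 1400], "percent_above": [94, 83, 56, 25]}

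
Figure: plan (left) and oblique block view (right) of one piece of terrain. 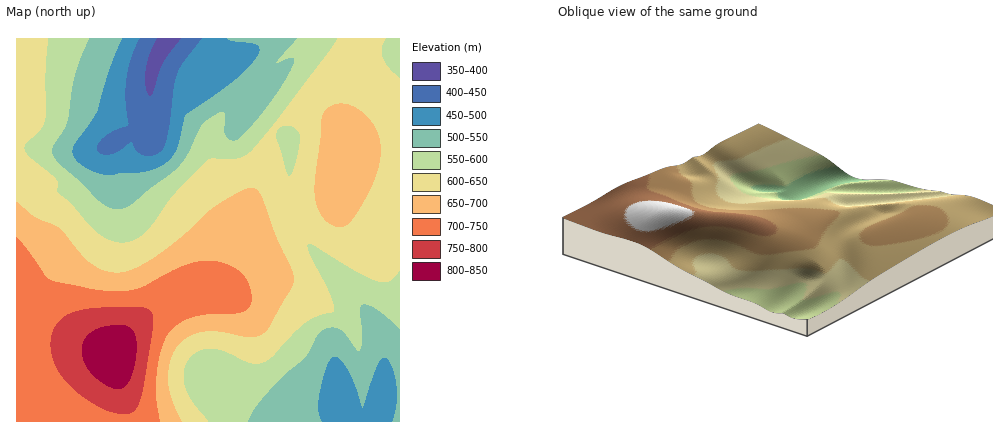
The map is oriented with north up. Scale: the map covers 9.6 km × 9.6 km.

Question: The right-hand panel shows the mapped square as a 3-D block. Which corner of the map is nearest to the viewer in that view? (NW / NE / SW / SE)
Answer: SE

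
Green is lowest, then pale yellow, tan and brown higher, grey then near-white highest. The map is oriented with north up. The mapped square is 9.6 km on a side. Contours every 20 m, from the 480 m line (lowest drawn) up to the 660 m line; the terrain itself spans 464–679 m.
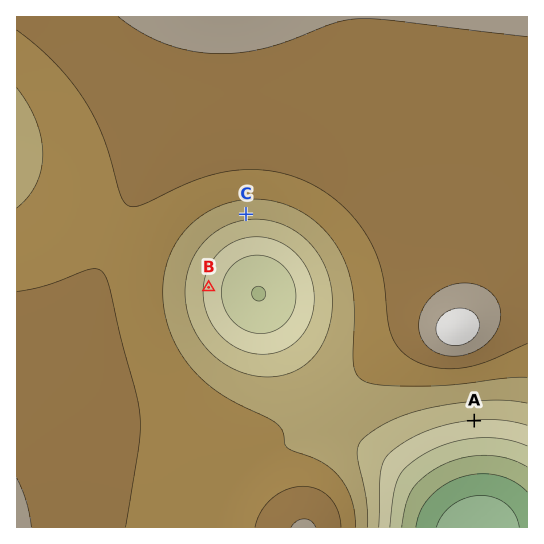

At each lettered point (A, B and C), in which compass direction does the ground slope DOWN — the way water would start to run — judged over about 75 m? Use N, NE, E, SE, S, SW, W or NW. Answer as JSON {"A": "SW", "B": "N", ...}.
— {"A": "S", "B": "E", "C": "S"}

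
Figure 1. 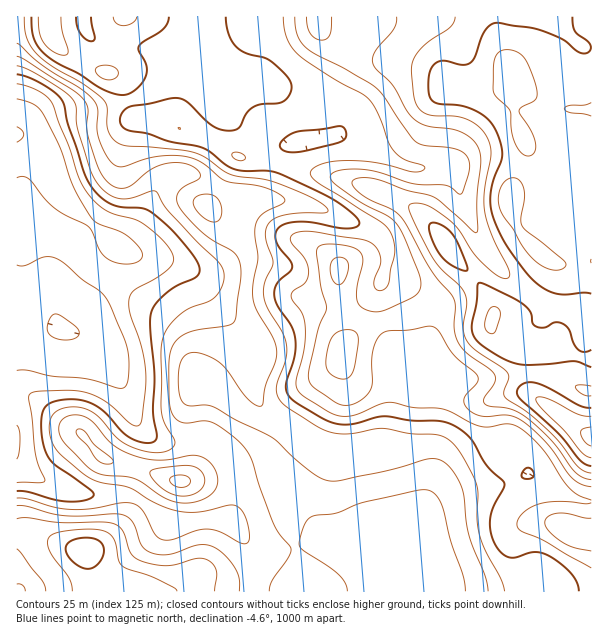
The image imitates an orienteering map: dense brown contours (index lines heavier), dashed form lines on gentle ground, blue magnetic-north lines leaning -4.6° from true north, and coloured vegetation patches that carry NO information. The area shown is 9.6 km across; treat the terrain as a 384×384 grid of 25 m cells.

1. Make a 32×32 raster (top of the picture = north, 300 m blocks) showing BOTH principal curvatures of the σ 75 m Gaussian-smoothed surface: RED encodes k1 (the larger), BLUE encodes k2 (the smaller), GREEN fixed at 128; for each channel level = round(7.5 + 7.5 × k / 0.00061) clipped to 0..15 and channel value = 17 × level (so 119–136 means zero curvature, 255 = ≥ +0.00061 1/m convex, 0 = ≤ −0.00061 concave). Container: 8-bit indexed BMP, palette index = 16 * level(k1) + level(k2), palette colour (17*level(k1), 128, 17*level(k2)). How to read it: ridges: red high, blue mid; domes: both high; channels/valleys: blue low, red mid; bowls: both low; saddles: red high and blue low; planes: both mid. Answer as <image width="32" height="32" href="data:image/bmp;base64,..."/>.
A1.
<image width="32" height="32" href="data:image/bmp;base64,Qk02CAAAAAAAADYEAAAoAAAAIAAAACAAAAABAAgAAAAAAAAEAAATCwAAEwsAAAABAAAAAAAAAIAAABGAAAAigAAAM4AAAESAAABVgAAAZoAAAHeAAACIgAAAmYAAAKqAAAC7gAAAzIAAAN2AAADugAAA/4AAAACAEQARgBEAIoARADOAEQBEgBEAVYARAGaAEQB3gBEAiIARAJmAEQCqgBEAu4ARAMyAEQDdgBEA7oARAP+AEQAAgCIAEYAiACKAIgAzgCIARIAiAFWAIgBmgCIAd4AiAIiAIgCZgCIAqoAiALuAIgDMgCIA3YAiAO6AIgD/gCIAAIAzABGAMwAigDMAM4AzAESAMwBVgDMAZoAzAHeAMwCIgDMAmYAzAKqAMwC7gDMAzIAzAN2AMwDugDMA/4AzAACARAARgEQAIoBEADOARABEgEQAVYBEAGaARAB3gEQAiIBEAJmARACqgEQAu4BEAMyARADdgEQA7oBEAP+ARAAAgFUAEYBVACKAVQAzgFUARIBVAFWAVQBmgFUAd4BVAIiAVQCZgFUAqoBVALuAVQDMgFUA3YBVAO6AVQD/gFUAAIBmABGAZgAigGYAM4BmAESAZgBVgGYAZoBmAHeAZgCIgGYAmYBmAKqAZgC7gGYAzIBmAN2AZgDugGYA/4BmAACAdwARgHcAIoB3ADOAdwBEgHcAVYB3AGaAdwB3gHcAiIB3AJmAdwCqgHcAu4B3AMyAdwDdgHcA7oB3AP+AdwAAgIgAEYCIACKAiAAzgIgARICIAFWAiABmgIgAd4CIAIiAiACZgIgAqoCIALuAiADMgIgA3YCIAO6AiAD/gIgAAICZABGAmQAigJkAM4CZAESAmQBVgJkAZoCZAHeAmQCIgJkAmYCZAKqAmQC7gJkAzICZAN2AmQDugJkA/4CZAACAqgARgKoAIoCqADOAqgBEgKoAVYCqAGaAqgB3gKoAiICqAJmAqgCqgKoAu4CqAMyAqgDdgKoA7oCqAP+AqgAAgLsAEYC7ACKAuwAzgLsARIC7AFWAuwBmgLsAd4C7AIiAuwCZgLsAqoC7ALuAuwDMgLsA3YC7AO6AuwD/gLsAAIDMABGAzAAigMwAM4DMAESAzABVgMwAZoDMAHeAzACIgMwAmYDMAKqAzAC7gMwAzIDMAN2AzADugMwA/4DMAACA3QARgN0AIoDdADOA3QBEgN0AVYDdAGaA3QB3gN0AiIDdAJmA3QCqgN0Au4DdAMyA3QDdgN0A7oDdAP+A3QAAgO4AEYDuACKA7gAzgO4ARIDuAFWA7gBmgO4Ad4DuAIiA7gCZgO4AqoDuALuA7gDMgO4A3YDuAO6A7gD/gO4AAID/ABGA/wAigP8AM4D/AESA/wBVgP8AZoD/AHeA/wCIgP8AmYD/AKqA/wC7gP8AzID/AN2A/wDugP8A/4D/AId1ZaWWp7jHt6ioh5aWl5iYl4eHh4eHh3Z1lqaHdmWFhoWGuLaklZamuLmnlYWHl4eGh3d3d3d3dXSntnZkdJWGptj667h0ZGWGp5Z0dZaXd3eHh4d3d4eEhbmohYSnt7fm1sjI16d1Y4OThHWGqId3d4eHh3d3doSXuajG5/r22beFdIO0tICAkZJ0dYeoh3eGhneHd3d2dJeol6fHpnOlgWBwgIBwktj61qSFl5eGhpaGdoaGdnZ1lqaWhXSQoIKRg4S4x+X2+fvXlIWHhoaHmJeXh4d2ZXaHpoZ2cqHmc6WXt/n39qSDo6SEdoaHl6iop6enp4d1dpeoh3Nwhfpyp7rp95VScJGjc3SGl5eGhJKCc3SEhWV1laVzcHPm+nK26uy5hHCTx6dlhrenhHKDpqeFdYeXdoamlFBz9/flpNS2t6SDcoTIyabHt5Ozp6i5ure1t8jG1uj29Pf4tlK4loWUhIRzdLjJqLiGgrXZuaioqKWXh4d1dIPF1ZJwcZZ2doaGhnR0yMmYmHZzdJfIubiHdXZ2dYNygrOjlZa3loZ2dnZ1dZXHuZiXhmRUhae4uIdldnZ1pLjo6Mi3l4eXd3d3dnWGpqaXl5aFdHWVpri5tqWXhoS129mFdoaHhpd3dnZ2hqinl4eHhpWVmKaWpaWWtsinhHS32qeWh4d2l3Z2h4amp5eYiHaGlqbKuZW2xXNkhpWEZMXYlJOEhXWXdneYp6aGdoeFdHV2lqaEhNnIdHR2g5TG9oRwlKeolpiHh5eXdnV0dIOEhYV1k4Sl6dq2g4OEyPekgJTIuJeXl4eXmIZ1dXV1hqe3lJTZ+ffHprOBc6f56ICC2MiHd4eYl5eGk4N0doaXyLeTtNi4pnFwgGGV9/iUkLbnhnZ3d5iXdYGitqWkttnap2NygICAcIK29vX4pnGA2dmGd4eHqIZykrnbuJOjpqSwcHGDpbXn9/n4toSkg4HZ2YaHh4eYhnGVycindGBQcMX59ubm5ufXpYFwcINkY7bFloeHd4eEcYa4tpalpaX199mmhnWEg4KCg5aXhmVzhbaoh3d3dXOEt6jJuMb4+caGhZaHh4eGdnaGlpWGdmWFyJiGd3d2dJWVhci4p6iXdXaHiIeHiId2dXaWuKeGlranhoeYl2VTcXGiw5R1hoZ2d4eHd4eGhXVlhpepycfHp5eXlpeXY3Om5vnpp4aGh4d3h4d3dYSFl5enlpe5p5aWqKiGd3eht/j1t6eWhnd3d4eHd4WElqemp6iWl6iGdai5l3Z3d8D7+IR0k4R1hnd3h5eHhKbJt5aGh4eGl4aGp5eXh4d3kPmmc5W5uaeWh4eHmJeTp9mXhnZ2hnWFhoeWhYZ2h4c="/>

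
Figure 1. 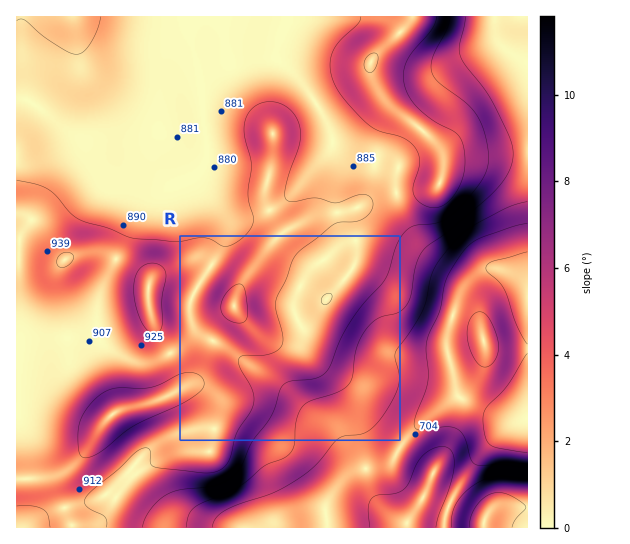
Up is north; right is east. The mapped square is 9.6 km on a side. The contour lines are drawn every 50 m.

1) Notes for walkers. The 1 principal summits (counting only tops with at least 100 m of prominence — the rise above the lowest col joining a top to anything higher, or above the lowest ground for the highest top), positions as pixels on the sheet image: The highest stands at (113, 414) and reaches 994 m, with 364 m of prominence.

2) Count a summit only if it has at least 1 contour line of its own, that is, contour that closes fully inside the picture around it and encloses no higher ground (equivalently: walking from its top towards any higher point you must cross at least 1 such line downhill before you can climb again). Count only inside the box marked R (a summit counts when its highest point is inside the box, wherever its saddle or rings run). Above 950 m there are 1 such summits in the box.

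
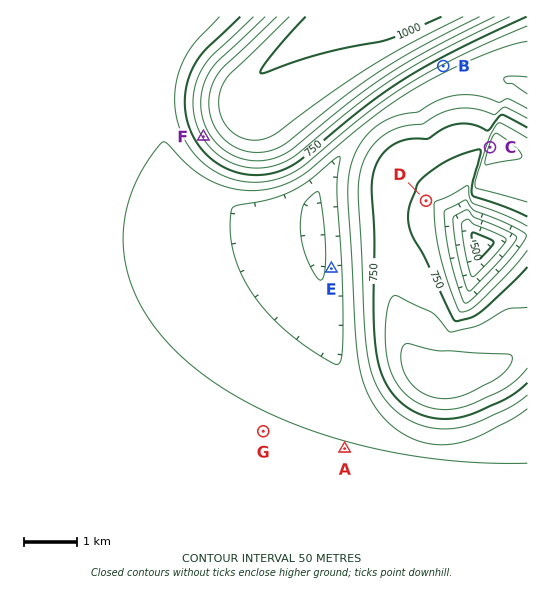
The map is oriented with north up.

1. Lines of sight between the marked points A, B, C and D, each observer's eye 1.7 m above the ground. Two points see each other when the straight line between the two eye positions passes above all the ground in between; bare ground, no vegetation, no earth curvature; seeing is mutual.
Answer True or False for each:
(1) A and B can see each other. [False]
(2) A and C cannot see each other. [True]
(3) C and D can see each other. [True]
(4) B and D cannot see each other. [True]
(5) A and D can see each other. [False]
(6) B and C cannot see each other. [False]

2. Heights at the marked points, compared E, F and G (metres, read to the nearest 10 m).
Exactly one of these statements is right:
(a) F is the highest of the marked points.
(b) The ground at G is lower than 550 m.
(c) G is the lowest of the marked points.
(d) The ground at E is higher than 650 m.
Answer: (a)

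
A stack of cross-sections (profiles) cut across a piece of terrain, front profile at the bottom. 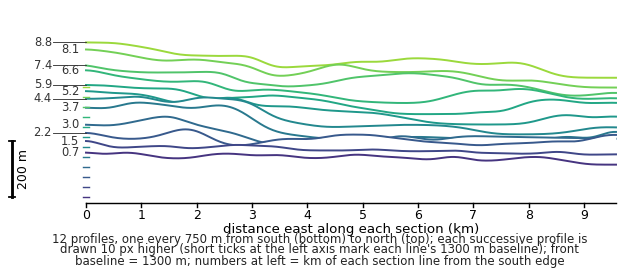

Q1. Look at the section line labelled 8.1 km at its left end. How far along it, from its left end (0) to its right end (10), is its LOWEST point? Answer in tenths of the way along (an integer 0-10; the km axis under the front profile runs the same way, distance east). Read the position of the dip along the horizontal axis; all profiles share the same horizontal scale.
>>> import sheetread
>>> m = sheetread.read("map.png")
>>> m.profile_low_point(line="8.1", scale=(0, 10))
10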